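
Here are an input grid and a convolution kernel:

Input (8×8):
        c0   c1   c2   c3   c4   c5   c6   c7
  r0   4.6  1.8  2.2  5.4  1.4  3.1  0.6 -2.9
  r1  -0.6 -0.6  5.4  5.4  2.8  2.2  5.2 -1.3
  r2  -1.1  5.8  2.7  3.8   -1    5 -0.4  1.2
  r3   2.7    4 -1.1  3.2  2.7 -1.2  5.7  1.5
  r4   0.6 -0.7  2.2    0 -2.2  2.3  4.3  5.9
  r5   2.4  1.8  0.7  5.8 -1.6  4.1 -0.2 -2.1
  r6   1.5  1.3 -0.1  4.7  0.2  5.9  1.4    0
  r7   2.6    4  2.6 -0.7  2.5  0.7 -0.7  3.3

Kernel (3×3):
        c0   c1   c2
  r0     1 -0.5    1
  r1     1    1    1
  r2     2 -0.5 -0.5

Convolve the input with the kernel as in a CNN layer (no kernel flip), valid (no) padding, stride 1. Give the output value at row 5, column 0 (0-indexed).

6.8

The receptive field on the input at this output position is [2.4 1.8 0.7 / 1.5 1.3 -0.1 / 2.6 4 2.6]. Elementwise product with the kernel and sum: 2.4·1 + 1.8·-0.5 + 0.7·1 + 1.5·1 + 1.3·1 + -0.1·1 + 2.6·2 + 4·-0.5 + 2.6·-0.5.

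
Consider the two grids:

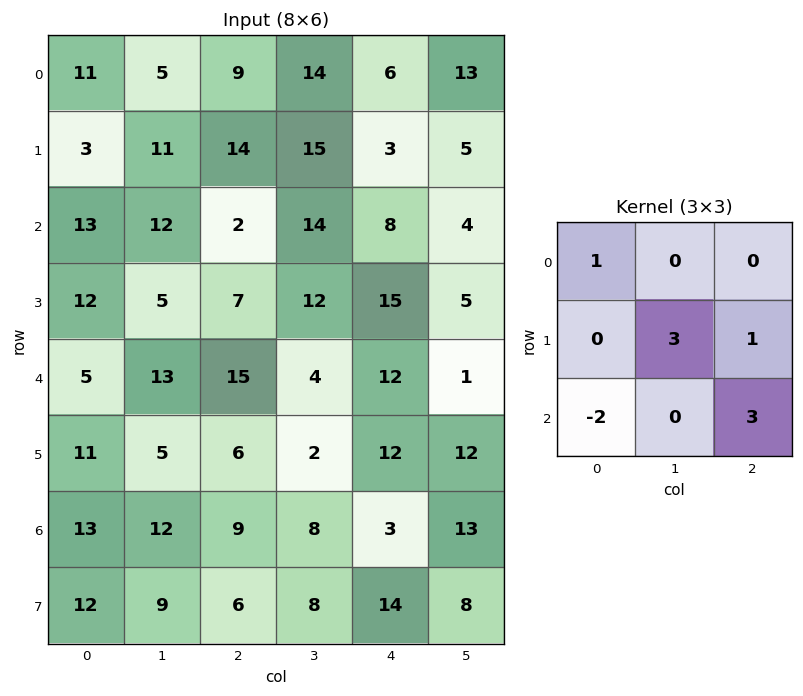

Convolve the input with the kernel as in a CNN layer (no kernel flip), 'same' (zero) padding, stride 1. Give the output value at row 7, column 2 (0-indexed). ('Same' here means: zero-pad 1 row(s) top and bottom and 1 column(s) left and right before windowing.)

38

The receptive field on the zero-padded input at this output position is [12 9 8 / 9 6 8 / 0 0 0]. Elementwise product with the kernel and sum: 12·1 + 6·3 + 8·1 + 0·-2 + 0·3.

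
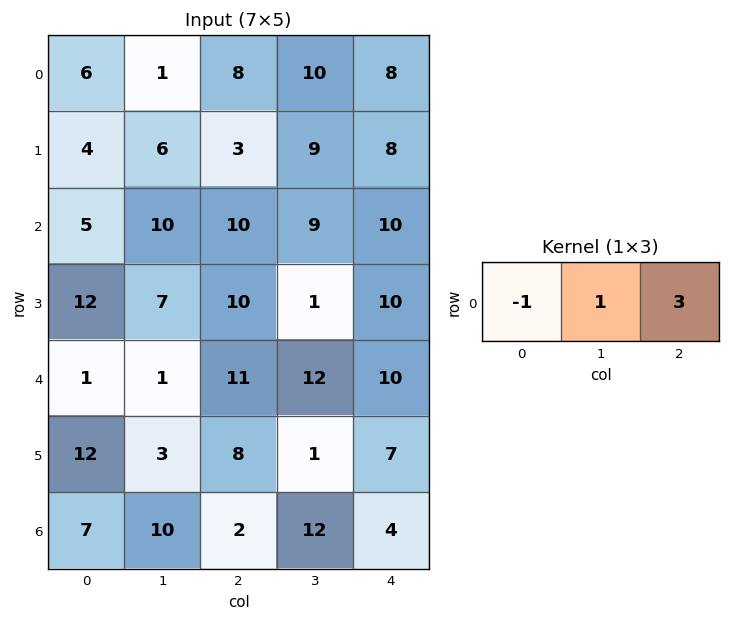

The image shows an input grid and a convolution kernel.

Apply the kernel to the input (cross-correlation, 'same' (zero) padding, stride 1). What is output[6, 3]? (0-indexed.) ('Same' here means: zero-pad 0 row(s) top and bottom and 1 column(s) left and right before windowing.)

22

The receptive field on the zero-padded input at this output position is [2 12 4]. Elementwise product with the kernel and sum: 2·-1 + 12·1 + 4·3.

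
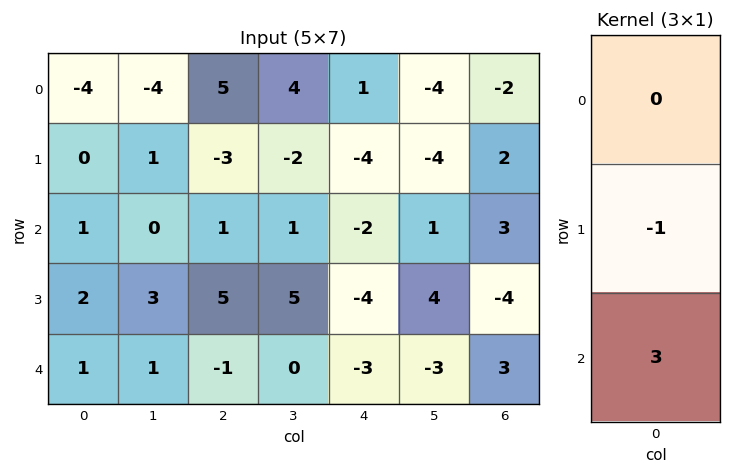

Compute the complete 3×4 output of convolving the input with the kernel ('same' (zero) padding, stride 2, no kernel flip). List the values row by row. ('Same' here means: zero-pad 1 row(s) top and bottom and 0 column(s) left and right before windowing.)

4 -14 -13 8
5 14 -10 -15
-1 1 3 -3

Output[0,0]: The receptive field on the zero-padded input at this output position is [0 / -4 / 0]. Elementwise product with the kernel and sum: -4·-1 + 0·3.
Output[0,1]: The receptive field on the zero-padded input at this output position is [0 / 5 / -3]. Elementwise product with the kernel and sum: 5·-1 + -3·3.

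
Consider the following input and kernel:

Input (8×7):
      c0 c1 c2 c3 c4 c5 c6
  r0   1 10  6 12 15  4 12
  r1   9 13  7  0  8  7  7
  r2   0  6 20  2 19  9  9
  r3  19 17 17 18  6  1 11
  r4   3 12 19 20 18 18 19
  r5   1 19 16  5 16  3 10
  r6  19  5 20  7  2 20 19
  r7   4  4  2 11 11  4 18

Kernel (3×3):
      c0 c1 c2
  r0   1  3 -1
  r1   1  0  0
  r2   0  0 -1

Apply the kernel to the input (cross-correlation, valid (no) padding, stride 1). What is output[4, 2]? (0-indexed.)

75

The receptive field on the input at this output position is [19 20 18 / 16 5 16 / 20 7 2]. Elementwise product with the kernel and sum: 19·1 + 20·3 + 18·-1 + 16·1 + 2·-1.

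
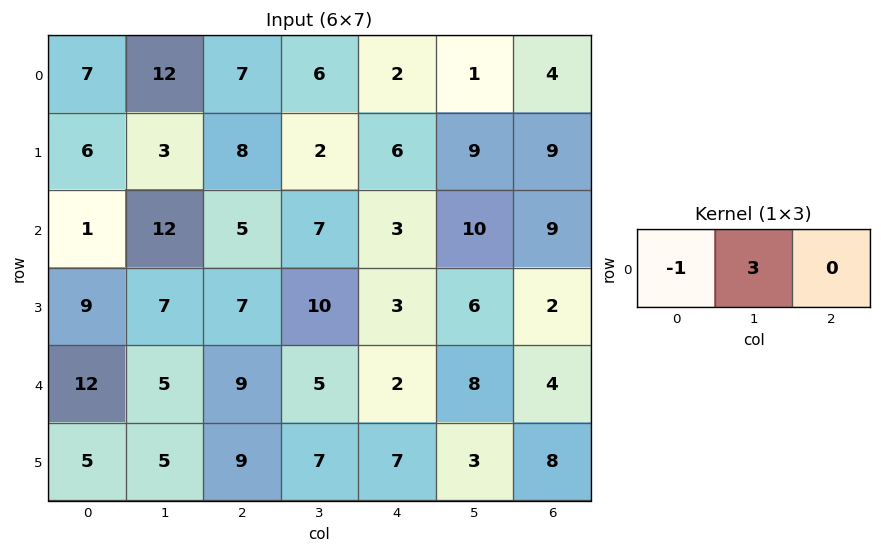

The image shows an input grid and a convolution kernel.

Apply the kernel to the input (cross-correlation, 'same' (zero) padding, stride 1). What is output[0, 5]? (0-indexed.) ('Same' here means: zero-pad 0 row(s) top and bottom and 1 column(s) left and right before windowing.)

1

The receptive field on the zero-padded input at this output position is [2 1 4]. Elementwise product with the kernel and sum: 2·-1 + 1·3.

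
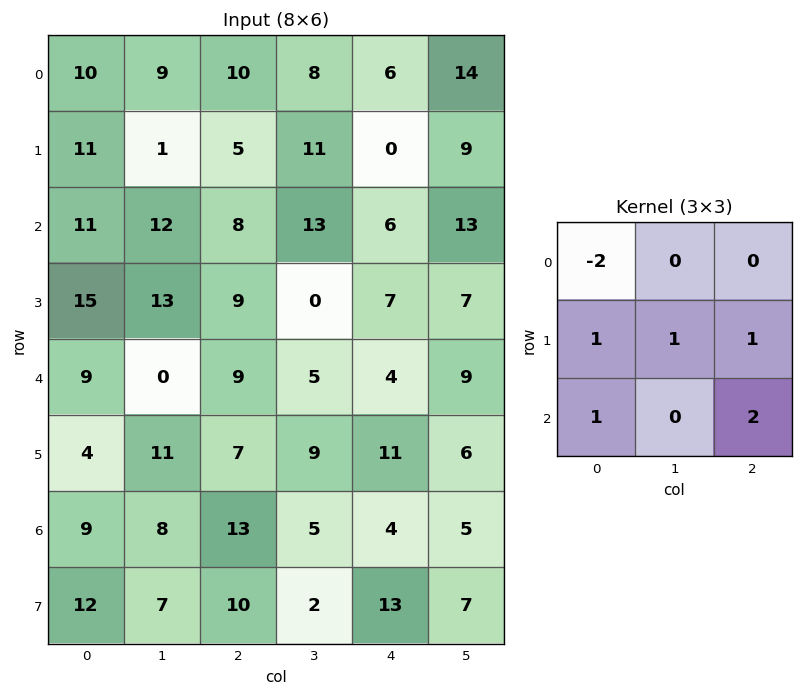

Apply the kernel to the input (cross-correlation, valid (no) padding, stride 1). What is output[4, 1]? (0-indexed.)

45

The receptive field on the input at this output position is [0 9 5 / 11 7 9 / 8 13 5]. Elementwise product with the kernel and sum: 0·-2 + 11·1 + 7·1 + 9·1 + 8·1 + 5·2.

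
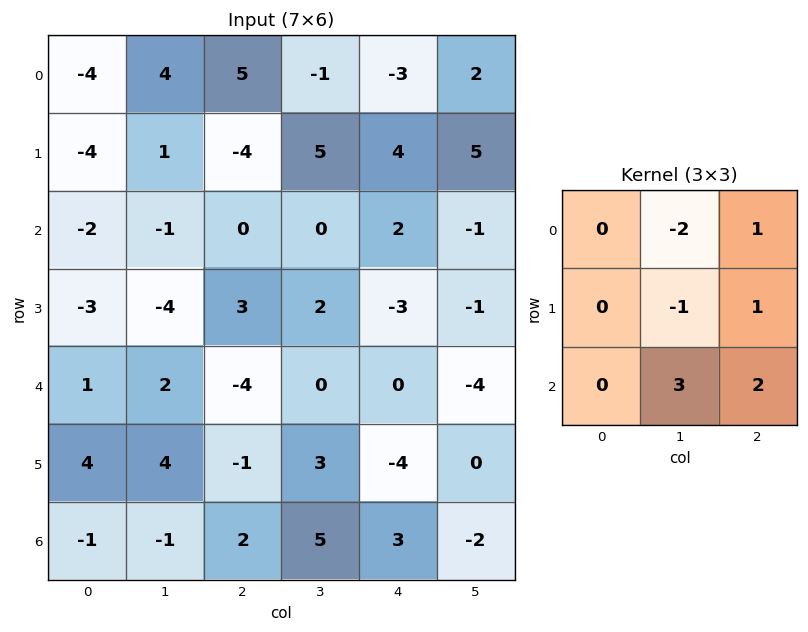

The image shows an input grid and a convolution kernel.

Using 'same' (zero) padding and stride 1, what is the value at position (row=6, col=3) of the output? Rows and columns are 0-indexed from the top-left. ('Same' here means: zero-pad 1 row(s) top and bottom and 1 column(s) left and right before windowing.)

The receptive field on the zero-padded input at this output position is [-1 3 -4 / 2 5 3 / 0 0 0]. Elementwise product with the kernel and sum: 3·-2 + -4·1 + 5·-1 + 3·1 + 0·3 + 0·2.

-12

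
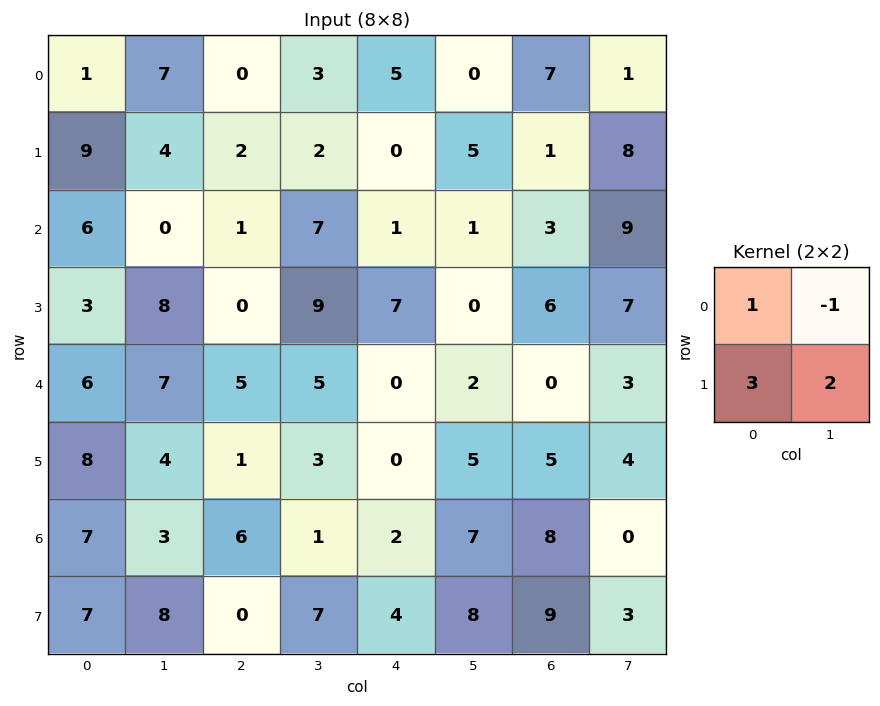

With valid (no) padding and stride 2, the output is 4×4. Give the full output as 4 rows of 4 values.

Output[0,0]: The receptive field on the input at this output position is [1 7 / 9 4]. Elementwise product with the kernel and sum: 1·1 + 7·-1 + 9·3 + 4·2.
Output[0,1]: The receptive field on the input at this output position is [0 3 / 2 2]. Elementwise product with the kernel and sum: 0·1 + 3·-1 + 2·3 + 2·2.

29 7 15 25
31 12 21 26
31 9 8 20
41 19 23 41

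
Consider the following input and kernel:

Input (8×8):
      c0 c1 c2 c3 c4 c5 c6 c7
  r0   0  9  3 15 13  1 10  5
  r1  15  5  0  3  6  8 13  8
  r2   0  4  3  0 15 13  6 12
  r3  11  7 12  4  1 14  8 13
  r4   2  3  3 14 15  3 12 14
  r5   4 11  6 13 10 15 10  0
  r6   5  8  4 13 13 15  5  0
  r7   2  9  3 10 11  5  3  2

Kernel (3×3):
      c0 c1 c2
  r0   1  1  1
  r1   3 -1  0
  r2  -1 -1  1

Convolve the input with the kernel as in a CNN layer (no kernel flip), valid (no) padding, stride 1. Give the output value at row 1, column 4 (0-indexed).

The receptive field on the input at this output position is [6 8 13 / 15 13 6 / 1 14 8]. Elementwise product with the kernel and sum: 6·1 + 8·1 + 13·1 + 15·3 + 13·-1 + 1·-1 + 14·-1 + 8·1.

52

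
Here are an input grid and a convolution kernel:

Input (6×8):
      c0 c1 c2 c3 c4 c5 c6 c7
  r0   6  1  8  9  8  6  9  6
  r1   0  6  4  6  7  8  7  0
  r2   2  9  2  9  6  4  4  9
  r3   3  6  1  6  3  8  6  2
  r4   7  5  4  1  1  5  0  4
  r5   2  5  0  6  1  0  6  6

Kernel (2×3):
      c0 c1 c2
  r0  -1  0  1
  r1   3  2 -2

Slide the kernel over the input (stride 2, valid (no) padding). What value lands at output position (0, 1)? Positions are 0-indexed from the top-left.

10

The receptive field on the input at this output position is [8 9 8 / 4 6 7]. Elementwise product with the kernel and sum: 8·-1 + 8·1 + 4·3 + 6·2 + 7·-2.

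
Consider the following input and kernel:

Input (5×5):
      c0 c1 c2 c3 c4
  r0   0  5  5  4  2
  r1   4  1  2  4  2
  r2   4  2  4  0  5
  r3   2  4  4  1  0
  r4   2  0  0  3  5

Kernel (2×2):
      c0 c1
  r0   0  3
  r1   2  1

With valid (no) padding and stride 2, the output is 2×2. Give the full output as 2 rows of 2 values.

24 20
14 9

Output[0,0]: The receptive field on the input at this output position is [0 5 / 4 1]. Elementwise product with the kernel and sum: 5·3 + 4·2 + 1·1.
Output[0,1]: The receptive field on the input at this output position is [5 4 / 2 4]. Elementwise product with the kernel and sum: 4·3 + 2·2 + 4·1.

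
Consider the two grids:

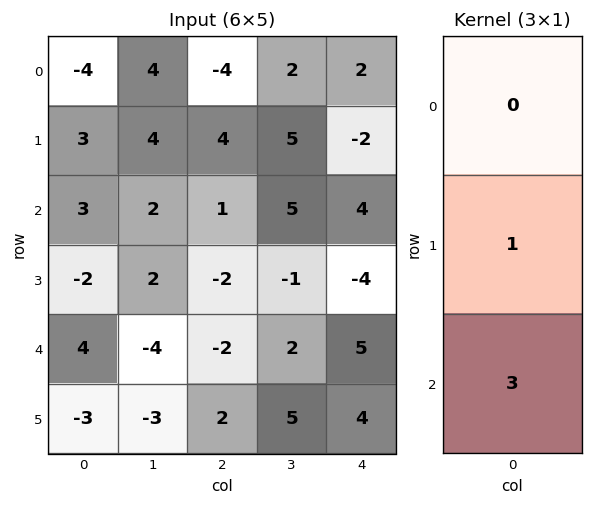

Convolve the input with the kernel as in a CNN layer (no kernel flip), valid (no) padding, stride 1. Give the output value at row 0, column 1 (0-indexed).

The receptive field on the input at this output position is [4 / 4 / 2]. Elementwise product with the kernel and sum: 4·1 + 2·3.

10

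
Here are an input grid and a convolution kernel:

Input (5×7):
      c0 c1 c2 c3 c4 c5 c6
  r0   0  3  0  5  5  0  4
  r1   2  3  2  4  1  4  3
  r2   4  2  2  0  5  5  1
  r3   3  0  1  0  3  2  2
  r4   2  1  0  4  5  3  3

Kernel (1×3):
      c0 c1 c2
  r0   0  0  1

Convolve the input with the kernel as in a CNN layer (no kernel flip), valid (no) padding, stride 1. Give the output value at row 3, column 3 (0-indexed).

2

The receptive field on the input at this output position is [0 3 2]. Elementwise product with the kernel and sum: 2·1.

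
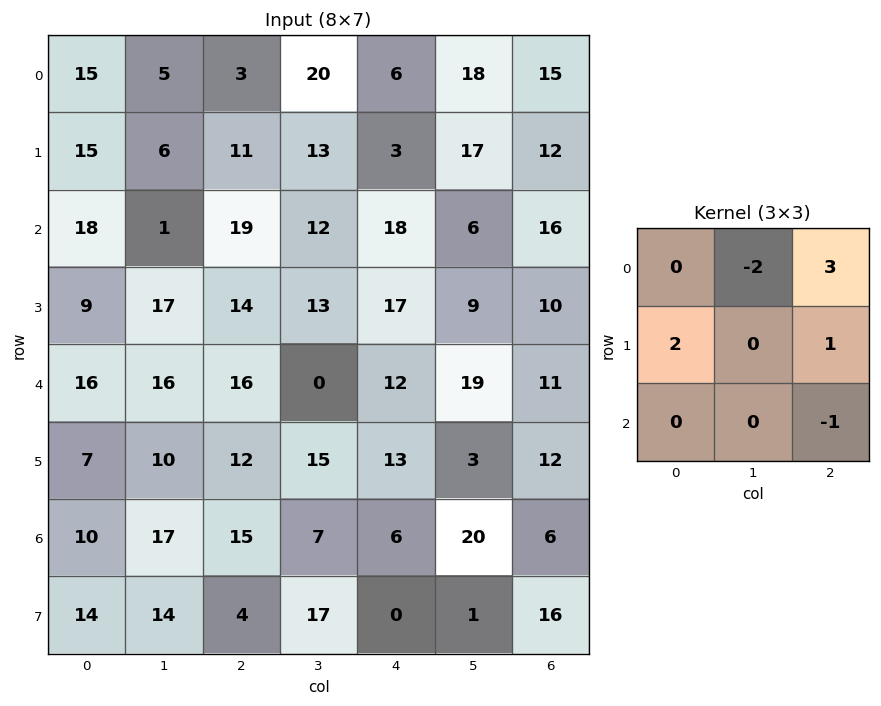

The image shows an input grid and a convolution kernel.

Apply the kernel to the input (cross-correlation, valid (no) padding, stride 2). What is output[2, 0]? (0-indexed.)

The receptive field on the input at this output position is [16 16 16 / 7 10 12 / 10 17 15]. Elementwise product with the kernel and sum: 16·-2 + 16·3 + 7·2 + 12·1 + 15·-1.

27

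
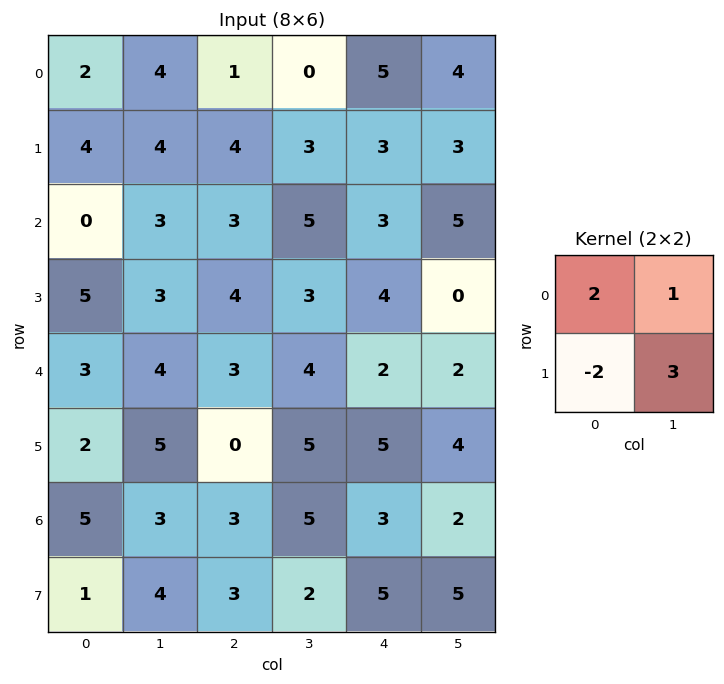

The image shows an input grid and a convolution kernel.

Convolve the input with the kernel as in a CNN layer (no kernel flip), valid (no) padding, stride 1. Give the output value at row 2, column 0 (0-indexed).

2

The receptive field on the input at this output position is [0 3 / 5 3]. Elementwise product with the kernel and sum: 0·2 + 3·1 + 5·-2 + 3·3.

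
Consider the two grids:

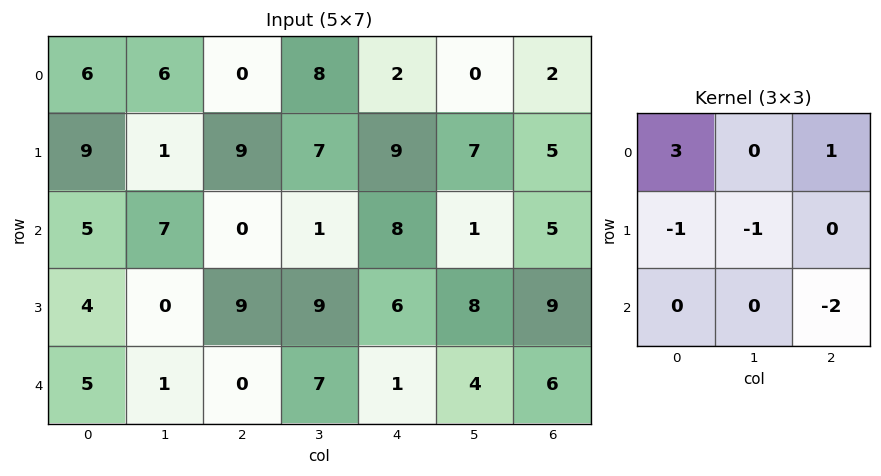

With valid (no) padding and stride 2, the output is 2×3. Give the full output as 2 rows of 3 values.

8 -30 -18
11 -12 3

Output[0,0]: The receptive field on the input at this output position is [6 6 0 / 9 1 9 / 5 7 0]. Elementwise product with the kernel and sum: 6·3 + 0·1 + 9·-1 + 1·-1 + 0·-2.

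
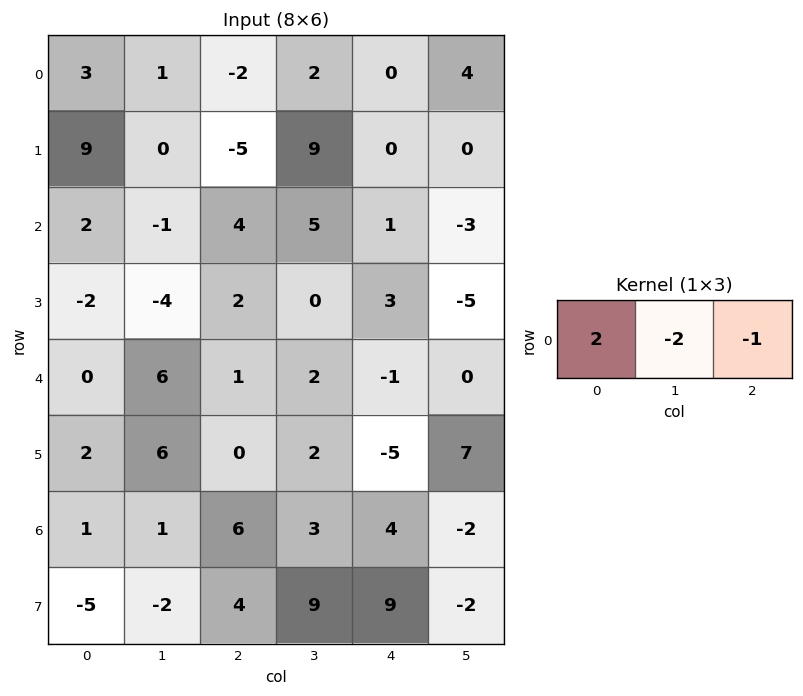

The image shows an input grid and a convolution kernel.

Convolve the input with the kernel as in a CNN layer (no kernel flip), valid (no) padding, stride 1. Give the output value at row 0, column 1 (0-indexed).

4

The receptive field on the input at this output position is [1 -2 2]. Elementwise product with the kernel and sum: 1·2 + -2·-2 + 2·-1.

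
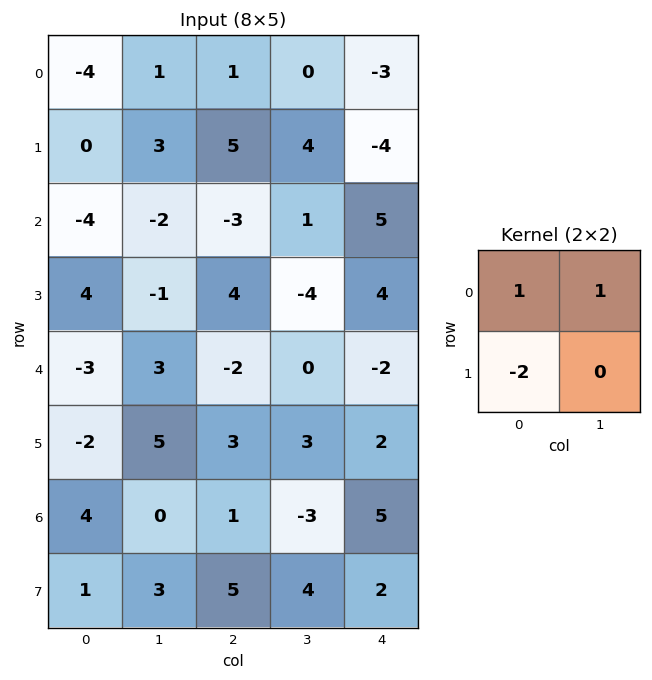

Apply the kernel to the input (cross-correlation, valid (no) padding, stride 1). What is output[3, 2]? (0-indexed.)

The receptive field on the input at this output position is [4 -4 / -2 0]. Elementwise product with the kernel and sum: 4·1 + -4·1 + -2·-2.

4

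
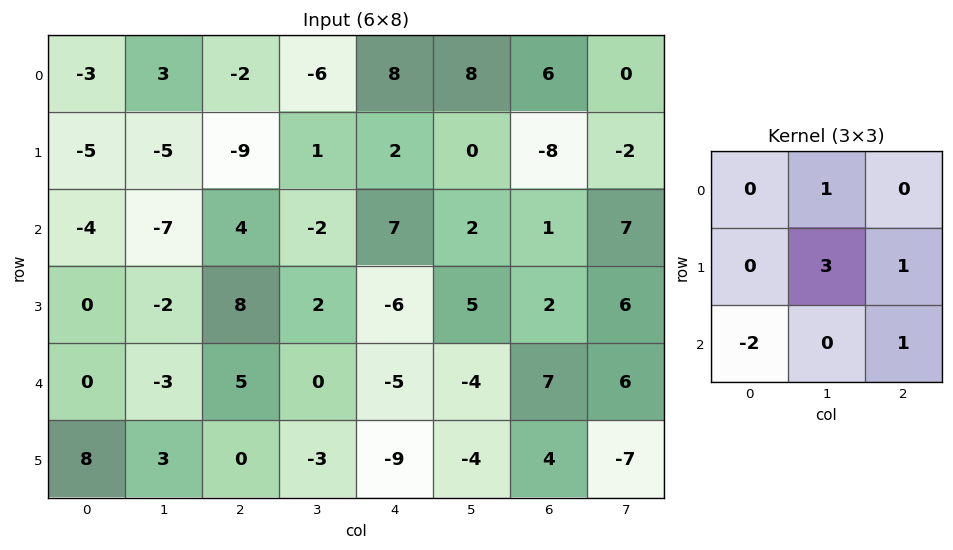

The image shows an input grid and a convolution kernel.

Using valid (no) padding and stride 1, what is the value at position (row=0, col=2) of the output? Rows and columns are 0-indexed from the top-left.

-2

The receptive field on the input at this output position is [-2 -6 8 / -9 1 2 / 4 -2 7]. Elementwise product with the kernel and sum: -6·1 + 1·3 + 2·1 + 4·-2 + 7·1.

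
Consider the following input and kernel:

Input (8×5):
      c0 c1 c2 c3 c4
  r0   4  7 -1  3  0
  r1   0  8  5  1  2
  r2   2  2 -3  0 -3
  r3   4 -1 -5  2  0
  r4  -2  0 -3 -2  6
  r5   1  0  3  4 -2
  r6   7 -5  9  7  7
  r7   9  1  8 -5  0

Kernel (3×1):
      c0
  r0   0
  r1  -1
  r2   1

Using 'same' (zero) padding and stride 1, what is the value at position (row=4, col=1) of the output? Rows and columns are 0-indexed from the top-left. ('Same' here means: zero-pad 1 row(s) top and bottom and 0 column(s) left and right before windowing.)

The receptive field on the zero-padded input at this output position is [-1 / 0 / 0]. Elementwise product with the kernel and sum: 0·-1 + 0·1.

0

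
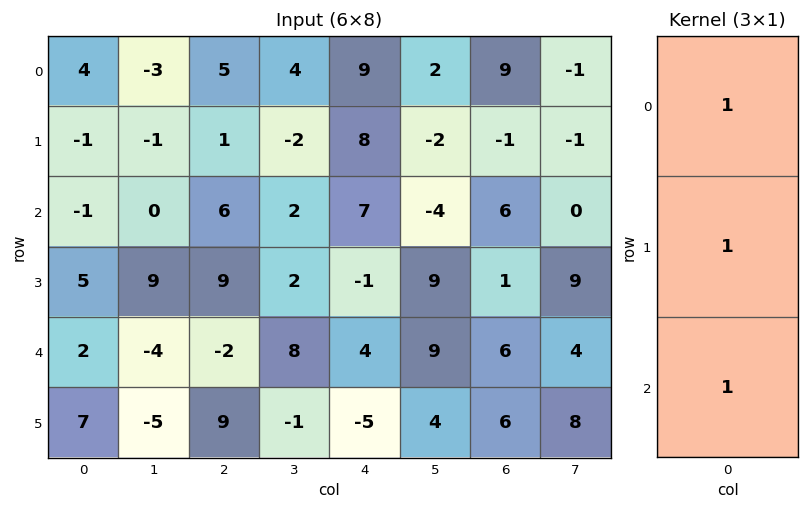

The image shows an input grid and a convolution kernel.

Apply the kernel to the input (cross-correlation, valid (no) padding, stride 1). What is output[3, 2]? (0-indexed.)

16

The receptive field on the input at this output position is [9 / -2 / 9]. Elementwise product with the kernel and sum: 9·1 + -2·1 + 9·1.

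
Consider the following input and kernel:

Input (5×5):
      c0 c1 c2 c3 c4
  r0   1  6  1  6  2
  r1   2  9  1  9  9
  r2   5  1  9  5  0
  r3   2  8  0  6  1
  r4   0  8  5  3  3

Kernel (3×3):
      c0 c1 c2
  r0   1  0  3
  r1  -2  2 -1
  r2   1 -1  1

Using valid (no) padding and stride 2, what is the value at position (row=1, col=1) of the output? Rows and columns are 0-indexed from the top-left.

25

The receptive field on the input at this output position is [9 5 0 / 0 6 1 / 5 3 3]. Elementwise product with the kernel and sum: 9·1 + 0·3 + 0·-2 + 6·2 + 1·-1 + 5·1 + 3·-1 + 3·1.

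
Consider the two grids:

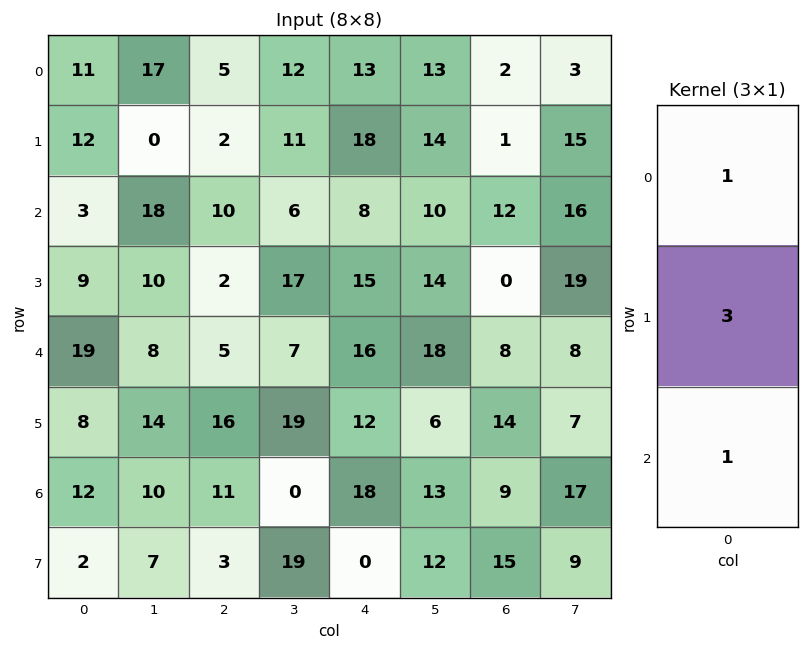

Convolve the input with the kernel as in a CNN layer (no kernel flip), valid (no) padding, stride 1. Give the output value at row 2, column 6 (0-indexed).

20

The receptive field on the input at this output position is [12 / 0 / 8]. Elementwise product with the kernel and sum: 12·1 + 0·3 + 8·1.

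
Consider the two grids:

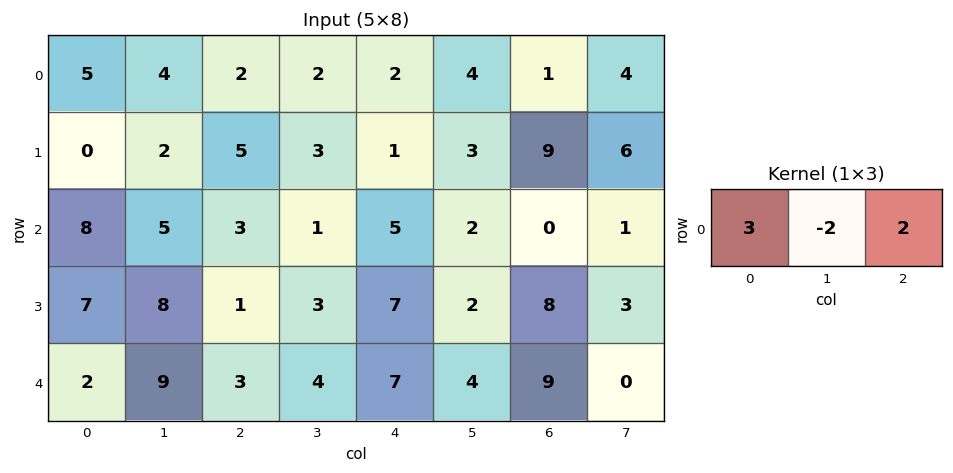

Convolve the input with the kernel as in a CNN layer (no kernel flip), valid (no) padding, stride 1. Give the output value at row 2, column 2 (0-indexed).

The receptive field on the input at this output position is [3 1 5]. Elementwise product with the kernel and sum: 3·3 + 1·-2 + 5·2.

17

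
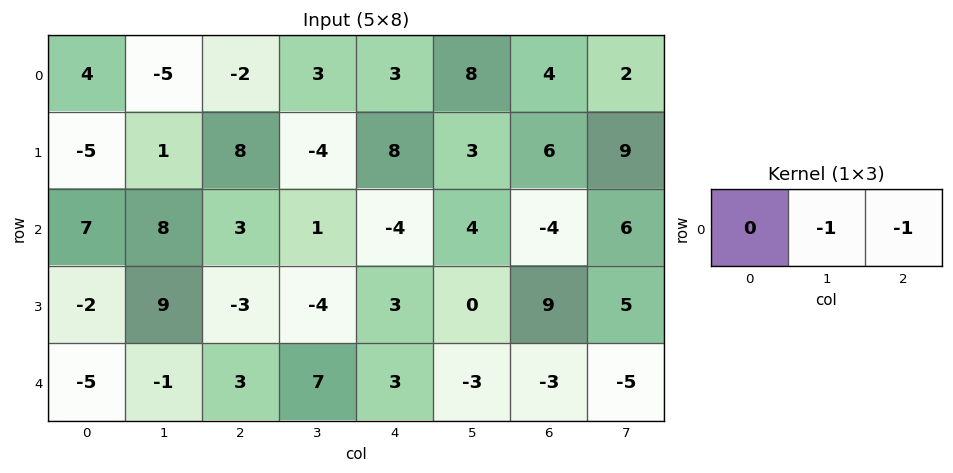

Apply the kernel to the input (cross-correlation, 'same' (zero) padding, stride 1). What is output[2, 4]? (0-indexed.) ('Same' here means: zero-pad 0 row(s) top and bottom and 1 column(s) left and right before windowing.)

0

The receptive field on the zero-padded input at this output position is [1 -4 4]. Elementwise product with the kernel and sum: -4·-1 + 4·-1.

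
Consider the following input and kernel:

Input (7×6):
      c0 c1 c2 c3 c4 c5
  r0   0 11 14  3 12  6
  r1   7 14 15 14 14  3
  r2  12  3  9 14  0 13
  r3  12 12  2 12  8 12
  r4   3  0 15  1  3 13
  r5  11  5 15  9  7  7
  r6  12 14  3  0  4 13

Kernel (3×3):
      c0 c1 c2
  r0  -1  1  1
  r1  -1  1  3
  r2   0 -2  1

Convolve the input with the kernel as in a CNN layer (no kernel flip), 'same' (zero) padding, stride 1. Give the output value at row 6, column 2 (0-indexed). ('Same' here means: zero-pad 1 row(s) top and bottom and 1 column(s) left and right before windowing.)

8

The receptive field on the zero-padded input at this output position is [5 15 9 / 14 3 0 / 0 0 0]. Elementwise product with the kernel and sum: 5·-1 + 15·1 + 9·1 + 14·-1 + 3·1 + 0·3 + 0·-2 + 0·1.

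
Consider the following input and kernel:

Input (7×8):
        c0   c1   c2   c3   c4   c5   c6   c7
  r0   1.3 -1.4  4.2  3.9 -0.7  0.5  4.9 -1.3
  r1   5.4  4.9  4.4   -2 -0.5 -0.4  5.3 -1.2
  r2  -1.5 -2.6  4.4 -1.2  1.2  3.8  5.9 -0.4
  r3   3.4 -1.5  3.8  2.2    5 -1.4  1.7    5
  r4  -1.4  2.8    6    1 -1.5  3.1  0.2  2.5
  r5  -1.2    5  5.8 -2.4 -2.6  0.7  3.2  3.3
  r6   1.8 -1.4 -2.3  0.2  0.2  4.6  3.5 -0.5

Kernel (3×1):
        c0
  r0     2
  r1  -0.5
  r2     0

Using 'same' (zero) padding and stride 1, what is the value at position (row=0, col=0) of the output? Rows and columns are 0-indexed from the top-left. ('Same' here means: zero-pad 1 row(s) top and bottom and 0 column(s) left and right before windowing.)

The receptive field on the zero-padded input at this output position is [0 / 1.3 / 5.4]. Elementwise product with the kernel and sum: 0·2 + 1.3·-0.5.

-0.65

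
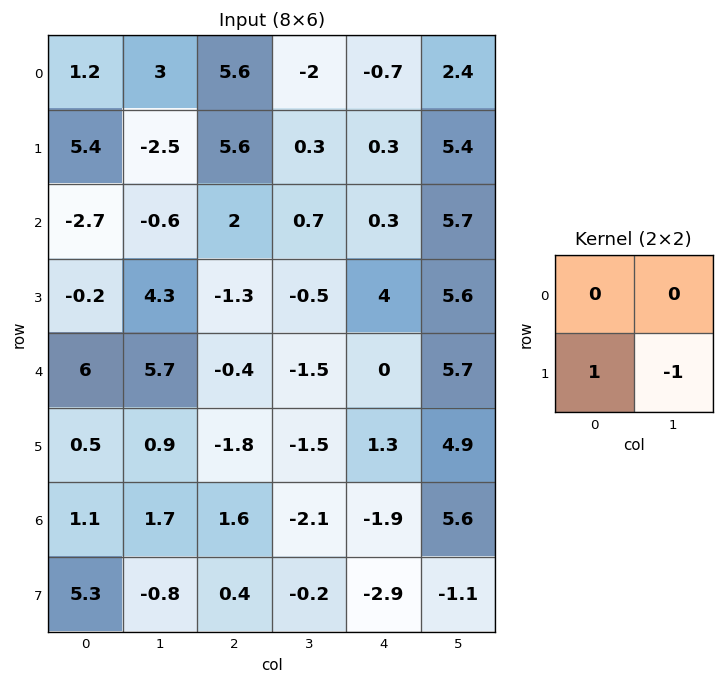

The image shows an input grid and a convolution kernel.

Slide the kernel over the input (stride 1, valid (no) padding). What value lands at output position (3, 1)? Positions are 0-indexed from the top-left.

6.1

The receptive field on the input at this output position is [4.3 -1.3 / 5.7 -0.4]. Elementwise product with the kernel and sum: 5.7·1 + -0.4·-1.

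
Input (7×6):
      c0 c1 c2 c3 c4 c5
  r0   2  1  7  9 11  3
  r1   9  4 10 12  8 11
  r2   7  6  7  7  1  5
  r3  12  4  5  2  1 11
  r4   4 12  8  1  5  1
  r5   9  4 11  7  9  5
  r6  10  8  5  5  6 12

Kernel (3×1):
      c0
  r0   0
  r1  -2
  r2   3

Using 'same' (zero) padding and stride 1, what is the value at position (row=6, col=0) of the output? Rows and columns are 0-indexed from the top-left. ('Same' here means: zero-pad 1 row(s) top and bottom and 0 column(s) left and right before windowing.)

-20

The receptive field on the zero-padded input at this output position is [9 / 10 / 0]. Elementwise product with the kernel and sum: 10·-2 + 0·3.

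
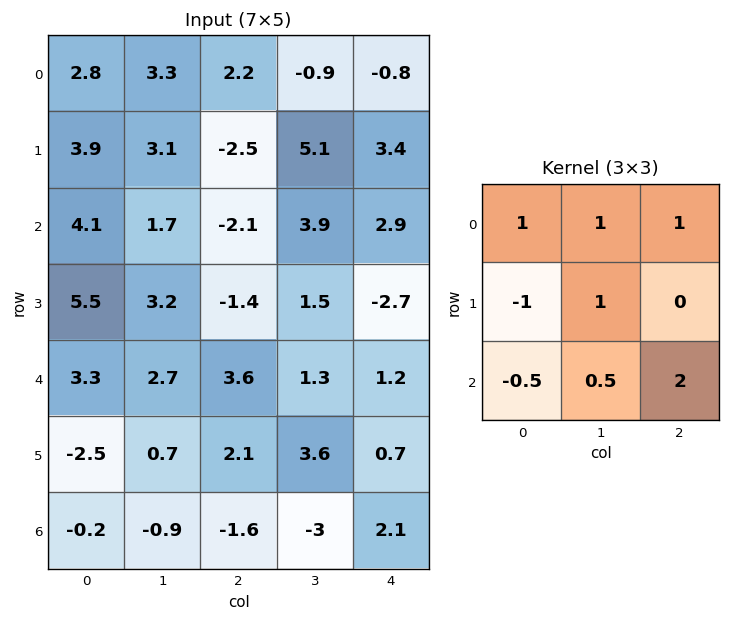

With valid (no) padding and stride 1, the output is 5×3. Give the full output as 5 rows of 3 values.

Output[0,0]: The receptive field on the input at this output position is [2.8 3.3 2.2 / 3.9 3.1 -2.5 / 4.1 1.7 -2.1]. Elementwise product with the kernel and sum: 2.8·1 + 3.3·1 + 2.2·1 + 3.9·-1 + 3.1·1 + 4.1·-0.5 + 1.7·0.5 + -2.1·2.
Output[0,1]: The receptive field on the input at this output position is [3.3 2.2 -0.9 / 3.1 -2.5 5.1 / 1.7 -2.1 3.9]. Elementwise product with the kernel and sum: 3.3·1 + 2.2·1 + -0.9·1 + 3.1·-1 + -2.5·1 + 1.7·-0.5 + -2.1·0.5 + 3.9·2.

2.1 4.9 16.9
-1.85 2.6 8.05
8.3 1.95 8.85
12.5 12.1 -2.75
9.25 2.65 11.1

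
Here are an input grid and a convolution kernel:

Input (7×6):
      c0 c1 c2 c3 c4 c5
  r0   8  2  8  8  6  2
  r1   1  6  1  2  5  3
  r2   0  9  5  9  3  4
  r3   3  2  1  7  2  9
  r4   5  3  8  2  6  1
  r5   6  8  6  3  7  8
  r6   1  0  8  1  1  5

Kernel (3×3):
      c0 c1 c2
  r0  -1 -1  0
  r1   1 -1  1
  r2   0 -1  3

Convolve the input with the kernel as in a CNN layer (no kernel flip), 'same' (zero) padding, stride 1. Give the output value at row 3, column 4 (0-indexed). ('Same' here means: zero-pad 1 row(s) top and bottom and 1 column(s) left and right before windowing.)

-1

The receptive field on the zero-padded input at this output position is [9 3 4 / 7 2 9 / 2 6 1]. Elementwise product with the kernel and sum: 9·-1 + 3·-1 + 7·1 + 2·-1 + 9·1 + 6·-1 + 1·3.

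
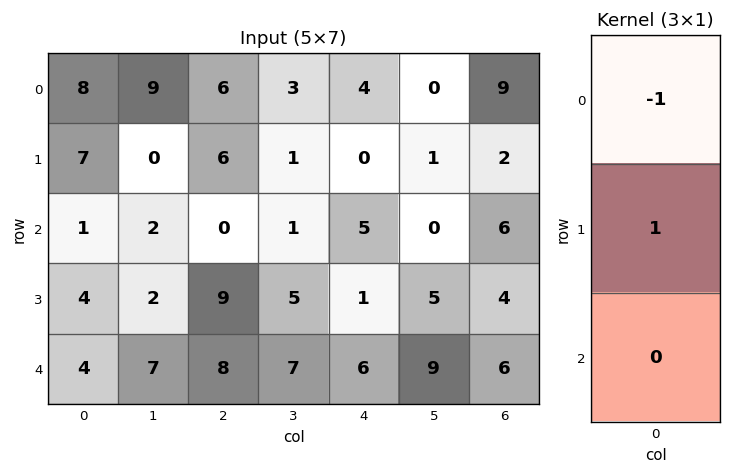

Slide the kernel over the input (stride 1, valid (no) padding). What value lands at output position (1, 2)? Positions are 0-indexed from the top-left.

-6

The receptive field on the input at this output position is [6 / 0 / 9]. Elementwise product with the kernel and sum: 6·-1 + 0·1.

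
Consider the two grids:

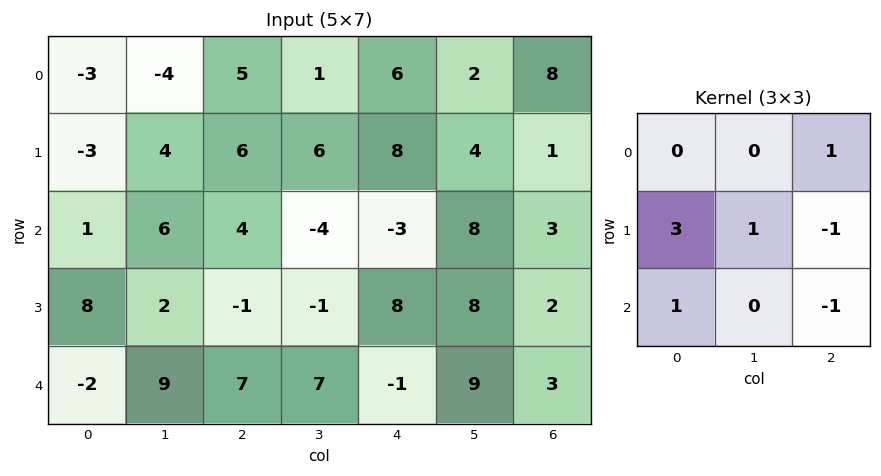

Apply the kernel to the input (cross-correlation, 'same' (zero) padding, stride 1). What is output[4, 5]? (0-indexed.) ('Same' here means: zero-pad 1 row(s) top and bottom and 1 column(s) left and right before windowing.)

5

The receptive field on the zero-padded input at this output position is [8 8 2 / -1 9 3 / 0 0 0]. Elementwise product with the kernel and sum: 2·1 + -1·3 + 9·1 + 3·-1 + 0·1 + 0·-1.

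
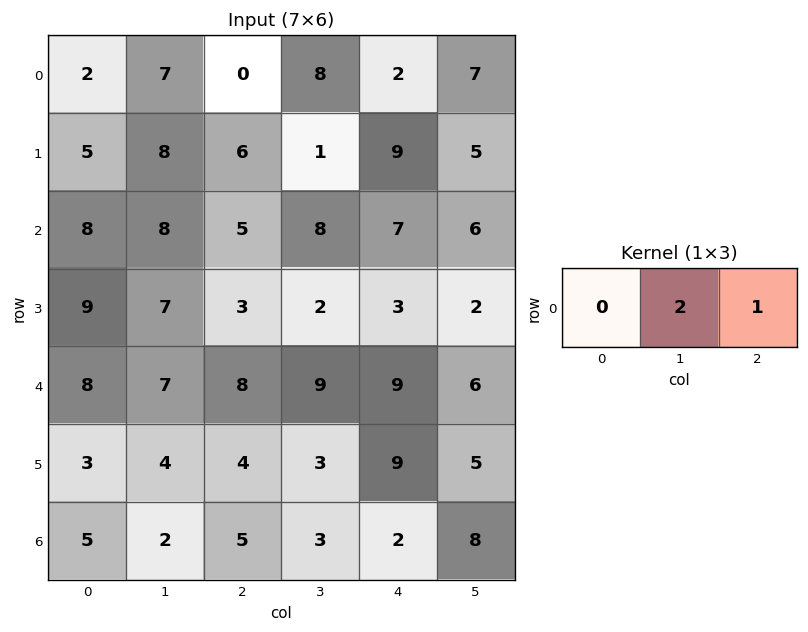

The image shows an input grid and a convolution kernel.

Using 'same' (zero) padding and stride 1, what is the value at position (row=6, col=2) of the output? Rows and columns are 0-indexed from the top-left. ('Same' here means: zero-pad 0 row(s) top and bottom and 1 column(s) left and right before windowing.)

The receptive field on the zero-padded input at this output position is [2 5 3]. Elementwise product with the kernel and sum: 5·2 + 3·1.

13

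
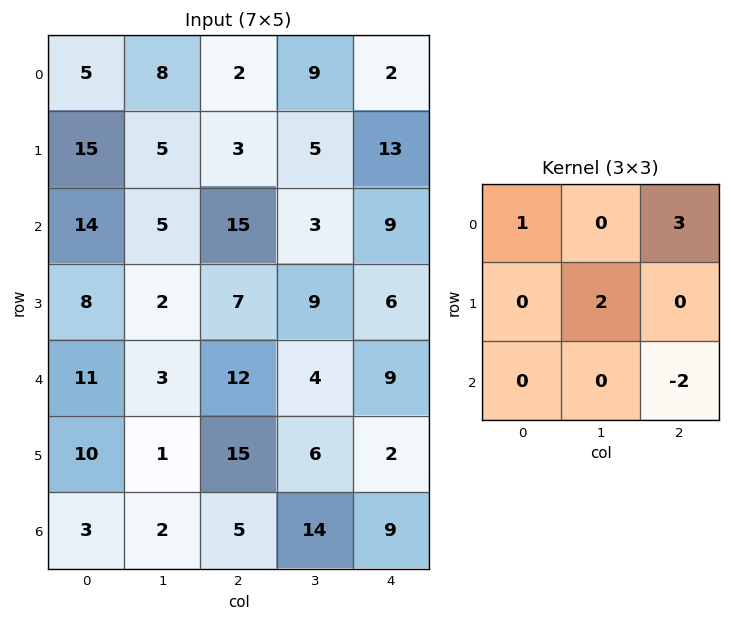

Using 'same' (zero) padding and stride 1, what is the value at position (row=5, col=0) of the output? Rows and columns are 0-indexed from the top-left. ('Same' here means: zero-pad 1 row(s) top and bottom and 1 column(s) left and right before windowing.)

25

The receptive field on the zero-padded input at this output position is [0 11 3 / 0 10 1 / 0 3 2]. Elementwise product with the kernel and sum: 0·1 + 3·3 + 10·2 + 2·-2.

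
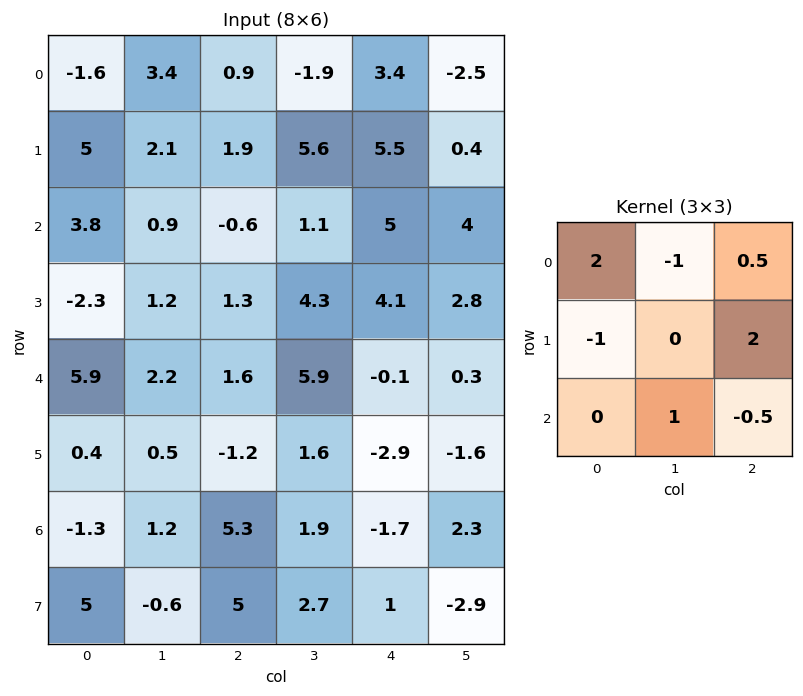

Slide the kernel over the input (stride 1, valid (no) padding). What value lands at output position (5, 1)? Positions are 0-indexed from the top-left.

The receptive field on the input at this output position is [0.5 -1.2 1.6 / 1.2 5.3 1.9 / -0.6 5 2.7]. Elementwise product with the kernel and sum: 0.5·2 + -1.2·-1 + 1.6·0.5 + 1.2·-1 + 1.9·2 + 5·1 + 2.7·-0.5.

9.25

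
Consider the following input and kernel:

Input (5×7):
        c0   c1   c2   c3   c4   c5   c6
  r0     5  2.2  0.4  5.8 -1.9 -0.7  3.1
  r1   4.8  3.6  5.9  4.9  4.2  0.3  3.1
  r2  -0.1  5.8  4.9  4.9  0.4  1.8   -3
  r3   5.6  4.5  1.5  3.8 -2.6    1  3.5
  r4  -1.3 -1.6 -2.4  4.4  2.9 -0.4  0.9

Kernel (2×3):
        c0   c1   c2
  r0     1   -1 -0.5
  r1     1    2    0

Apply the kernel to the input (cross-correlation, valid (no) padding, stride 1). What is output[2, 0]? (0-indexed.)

The receptive field on the input at this output position is [-0.1 5.8 4.9 / 5.6 4.5 1.5]. Elementwise product with the kernel and sum: -0.1·1 + 5.8·-1 + 4.9·-0.5 + 5.6·1 + 4.5·2.

6.25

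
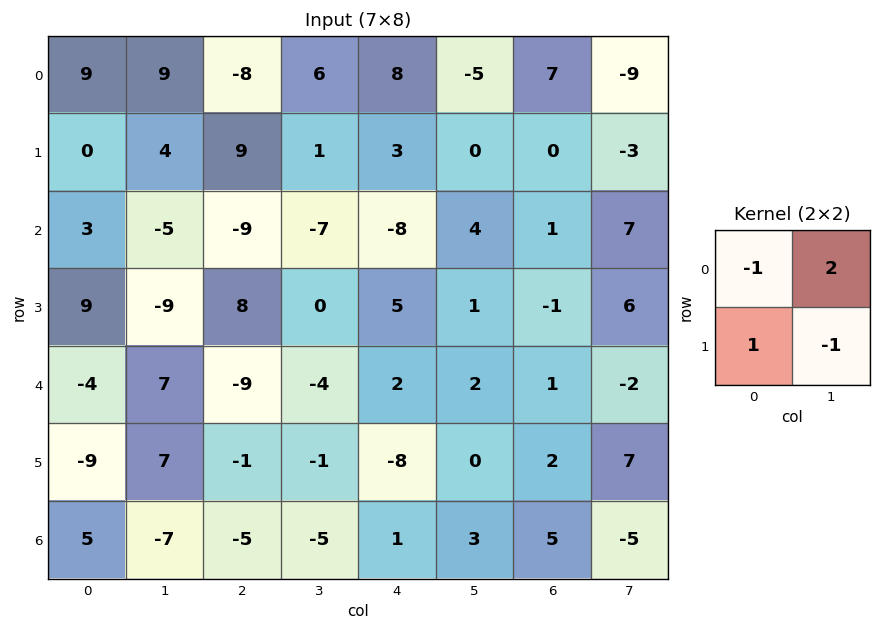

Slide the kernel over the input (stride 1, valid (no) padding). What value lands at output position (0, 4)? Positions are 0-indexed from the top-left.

The receptive field on the input at this output position is [8 -5 / 3 0]. Elementwise product with the kernel and sum: 8·-1 + -5·2 + 3·1 + 0·-1.

-15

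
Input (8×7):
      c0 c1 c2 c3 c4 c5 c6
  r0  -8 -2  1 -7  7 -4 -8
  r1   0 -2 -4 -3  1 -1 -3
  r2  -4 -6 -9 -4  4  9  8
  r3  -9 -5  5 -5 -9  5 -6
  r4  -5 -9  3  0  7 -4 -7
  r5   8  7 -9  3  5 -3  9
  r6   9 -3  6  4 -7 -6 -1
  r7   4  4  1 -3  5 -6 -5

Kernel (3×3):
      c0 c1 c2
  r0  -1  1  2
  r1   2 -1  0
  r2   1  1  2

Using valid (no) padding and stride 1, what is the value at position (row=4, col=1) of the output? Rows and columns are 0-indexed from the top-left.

The receptive field on the input at this output position is [-9 3 0 / 7 -9 3 / -3 6 4]. Elementwise product with the kernel and sum: -9·-1 + 3·1 + 0·2 + 7·2 + -9·-1 + -3·1 + 6·1 + 4·2.

46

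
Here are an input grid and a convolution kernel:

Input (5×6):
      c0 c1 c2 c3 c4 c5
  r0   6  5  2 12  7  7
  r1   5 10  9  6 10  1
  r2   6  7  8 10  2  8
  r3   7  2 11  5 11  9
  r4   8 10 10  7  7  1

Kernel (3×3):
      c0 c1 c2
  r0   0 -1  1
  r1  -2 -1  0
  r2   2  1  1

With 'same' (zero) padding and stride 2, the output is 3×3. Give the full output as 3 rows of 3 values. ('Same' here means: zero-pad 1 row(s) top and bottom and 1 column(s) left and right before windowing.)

9 23 -8
8 -5 -1
-13 -36 -23

Output[0,0]: The receptive field on the zero-padded input at this output position is [0 0 0 / 0 6 5 / 0 5 10]. Elementwise product with the kernel and sum: 0·-1 + 0·1 + 0·-2 + 6·-1 + 0·2 + 5·1 + 10·1.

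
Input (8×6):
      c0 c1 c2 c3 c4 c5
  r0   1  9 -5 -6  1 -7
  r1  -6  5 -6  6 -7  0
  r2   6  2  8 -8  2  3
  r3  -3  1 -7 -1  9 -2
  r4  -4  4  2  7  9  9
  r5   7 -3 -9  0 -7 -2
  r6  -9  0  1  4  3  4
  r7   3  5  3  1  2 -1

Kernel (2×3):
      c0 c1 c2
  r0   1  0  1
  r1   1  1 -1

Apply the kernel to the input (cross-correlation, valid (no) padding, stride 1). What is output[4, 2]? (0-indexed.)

The receptive field on the input at this output position is [2 7 9 / -9 0 -7]. Elementwise product with the kernel and sum: 2·1 + 9·1 + -9·1 + 0·1 + -7·-1.

9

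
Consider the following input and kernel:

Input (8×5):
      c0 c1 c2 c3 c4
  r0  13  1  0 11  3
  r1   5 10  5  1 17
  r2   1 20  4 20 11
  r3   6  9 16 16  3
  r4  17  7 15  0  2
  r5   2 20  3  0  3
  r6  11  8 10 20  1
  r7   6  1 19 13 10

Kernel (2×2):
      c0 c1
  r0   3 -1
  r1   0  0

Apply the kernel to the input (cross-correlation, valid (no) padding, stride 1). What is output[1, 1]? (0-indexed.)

The receptive field on the input at this output position is [10 5 / 20 4]. Elementwise product with the kernel and sum: 10·3 + 5·-1.

25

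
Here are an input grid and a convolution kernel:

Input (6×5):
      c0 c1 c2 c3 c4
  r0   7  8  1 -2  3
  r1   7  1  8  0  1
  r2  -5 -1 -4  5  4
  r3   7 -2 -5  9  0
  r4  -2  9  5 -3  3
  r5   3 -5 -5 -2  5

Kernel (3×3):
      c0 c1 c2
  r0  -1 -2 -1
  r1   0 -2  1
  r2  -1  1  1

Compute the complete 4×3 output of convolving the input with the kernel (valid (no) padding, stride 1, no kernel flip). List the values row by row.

Output[0,0]: The receptive field on the input at this output position is [7 8 1 / 7 1 8 / -5 -1 -4]. Elementwise product with the kernel and sum: 7·-1 + 8·-2 + 1·-1 + 1·-2 + 8·1 + -5·-1 + -1·1 + -4·1.
Output[0,1]: The receptive field on the input at this output position is [8 1 -2 / 1 8 0 / -1 -4 5]. Elementwise product with the kernel and sum: 8·-1 + 1·-2 + -2·-1 + 8·-2 + 0·1 + -1·-1 + -4·1 + 5·1.

-18 -22 14
-33 2 -1
26 16 -33
-24 -12 4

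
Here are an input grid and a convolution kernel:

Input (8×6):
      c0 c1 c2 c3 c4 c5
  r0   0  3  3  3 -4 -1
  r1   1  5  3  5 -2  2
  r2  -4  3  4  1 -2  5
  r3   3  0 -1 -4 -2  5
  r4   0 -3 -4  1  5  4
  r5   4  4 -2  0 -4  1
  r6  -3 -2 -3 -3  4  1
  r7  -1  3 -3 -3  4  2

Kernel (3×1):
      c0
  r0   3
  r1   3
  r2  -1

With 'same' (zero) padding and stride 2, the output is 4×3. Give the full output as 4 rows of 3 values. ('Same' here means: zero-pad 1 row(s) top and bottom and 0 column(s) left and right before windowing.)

Output[0,0]: The receptive field on the zero-padded input at this output position is [0 / 0 / 1]. Elementwise product with the kernel and sum: 0·3 + 0·3 + 1·-1.

-1 6 -10
-12 22 -10
5 -13 13
4 -12 -4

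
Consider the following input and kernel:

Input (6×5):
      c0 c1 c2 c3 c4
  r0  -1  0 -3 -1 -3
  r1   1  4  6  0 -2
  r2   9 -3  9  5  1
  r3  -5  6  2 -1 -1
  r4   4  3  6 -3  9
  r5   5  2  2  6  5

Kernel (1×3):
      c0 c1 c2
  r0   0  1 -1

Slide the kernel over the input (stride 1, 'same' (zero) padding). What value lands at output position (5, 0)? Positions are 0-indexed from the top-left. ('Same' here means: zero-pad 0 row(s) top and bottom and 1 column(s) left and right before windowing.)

3

The receptive field on the zero-padded input at this output position is [0 5 2]. Elementwise product with the kernel and sum: 5·1 + 2·-1.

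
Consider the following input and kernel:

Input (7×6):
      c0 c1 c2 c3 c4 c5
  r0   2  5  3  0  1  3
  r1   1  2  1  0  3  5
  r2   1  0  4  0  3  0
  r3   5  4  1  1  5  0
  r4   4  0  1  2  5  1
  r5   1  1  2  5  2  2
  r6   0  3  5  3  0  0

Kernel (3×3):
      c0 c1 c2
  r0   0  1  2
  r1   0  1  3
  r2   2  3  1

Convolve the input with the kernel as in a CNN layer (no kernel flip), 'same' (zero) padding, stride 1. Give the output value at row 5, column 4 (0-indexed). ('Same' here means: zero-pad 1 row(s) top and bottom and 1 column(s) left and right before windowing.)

The receptive field on the zero-padded input at this output position is [2 5 1 / 5 2 2 / 3 0 0]. Elementwise product with the kernel and sum: 5·1 + 1·2 + 2·1 + 2·3 + 3·2 + 0·3 + 0·1.

21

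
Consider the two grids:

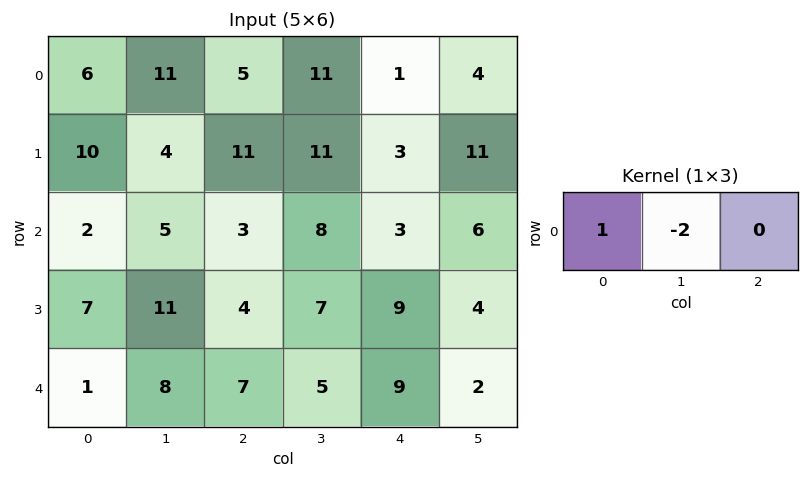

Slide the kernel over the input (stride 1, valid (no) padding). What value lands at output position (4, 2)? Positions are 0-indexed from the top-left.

The receptive field on the input at this output position is [7 5 9]. Elementwise product with the kernel and sum: 7·1 + 5·-2.

-3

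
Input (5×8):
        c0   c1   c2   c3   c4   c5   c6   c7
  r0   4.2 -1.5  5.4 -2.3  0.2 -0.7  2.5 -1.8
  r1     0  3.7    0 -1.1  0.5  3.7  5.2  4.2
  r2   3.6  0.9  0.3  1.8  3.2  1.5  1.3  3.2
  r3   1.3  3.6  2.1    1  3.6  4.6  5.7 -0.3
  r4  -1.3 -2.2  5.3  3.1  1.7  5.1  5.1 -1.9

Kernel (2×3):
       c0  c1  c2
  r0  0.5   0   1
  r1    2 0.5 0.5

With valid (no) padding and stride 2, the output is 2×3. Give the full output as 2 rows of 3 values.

Output[0,0]: The receptive field on the input at this output position is [4.2 -1.5 5.4 / 0 3.7 0]. Elementwise product with the kernel and sum: 4.2·0.5 + 5.4·1 + 0·2 + 3.7·0.5 + 0·0.5.
Output[0,1]: The receptive field on the input at this output position is [5.4 -2.3 0.2 / 0 -1.1 0.5]. Elementwise product with the kernel and sum: 5.4·0.5 + 0.2·1 + 0·2 + -1.1·0.5 + 0.5·0.5.

9.35 2.6 8.05
7.55 9.85 15.25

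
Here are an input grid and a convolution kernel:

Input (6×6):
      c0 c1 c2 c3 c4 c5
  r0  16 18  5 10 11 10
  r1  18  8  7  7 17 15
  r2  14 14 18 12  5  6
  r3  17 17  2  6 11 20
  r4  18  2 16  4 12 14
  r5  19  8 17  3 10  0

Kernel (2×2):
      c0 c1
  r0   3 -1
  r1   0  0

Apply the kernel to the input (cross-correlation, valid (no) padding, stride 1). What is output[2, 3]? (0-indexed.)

31

The receptive field on the input at this output position is [12 5 / 6 11]. Elementwise product with the kernel and sum: 12·3 + 5·-1.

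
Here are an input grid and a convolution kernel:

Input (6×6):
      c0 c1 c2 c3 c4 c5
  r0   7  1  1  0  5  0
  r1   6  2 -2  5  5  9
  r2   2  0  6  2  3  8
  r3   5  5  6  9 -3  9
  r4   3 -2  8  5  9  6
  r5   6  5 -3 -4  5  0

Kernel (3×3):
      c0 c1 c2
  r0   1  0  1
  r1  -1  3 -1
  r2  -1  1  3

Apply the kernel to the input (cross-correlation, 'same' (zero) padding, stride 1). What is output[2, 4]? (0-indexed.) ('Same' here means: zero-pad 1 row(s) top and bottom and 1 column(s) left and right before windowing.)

28

The receptive field on the zero-padded input at this output position is [5 5 9 / 2 3 8 / 9 -3 9]. Elementwise product with the kernel and sum: 5·1 + 9·1 + 2·-1 + 3·3 + 8·-1 + 9·-1 + -3·1 + 9·3.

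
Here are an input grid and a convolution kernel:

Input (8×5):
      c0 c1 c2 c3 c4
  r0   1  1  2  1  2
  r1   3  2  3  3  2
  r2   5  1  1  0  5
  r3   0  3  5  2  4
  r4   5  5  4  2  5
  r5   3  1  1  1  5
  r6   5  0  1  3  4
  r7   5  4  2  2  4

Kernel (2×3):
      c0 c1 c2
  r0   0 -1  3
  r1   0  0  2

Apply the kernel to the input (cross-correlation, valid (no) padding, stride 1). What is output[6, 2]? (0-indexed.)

The receptive field on the input at this output position is [1 3 4 / 2 2 4]. Elementwise product with the kernel and sum: 3·-1 + 4·3 + 4·2.

17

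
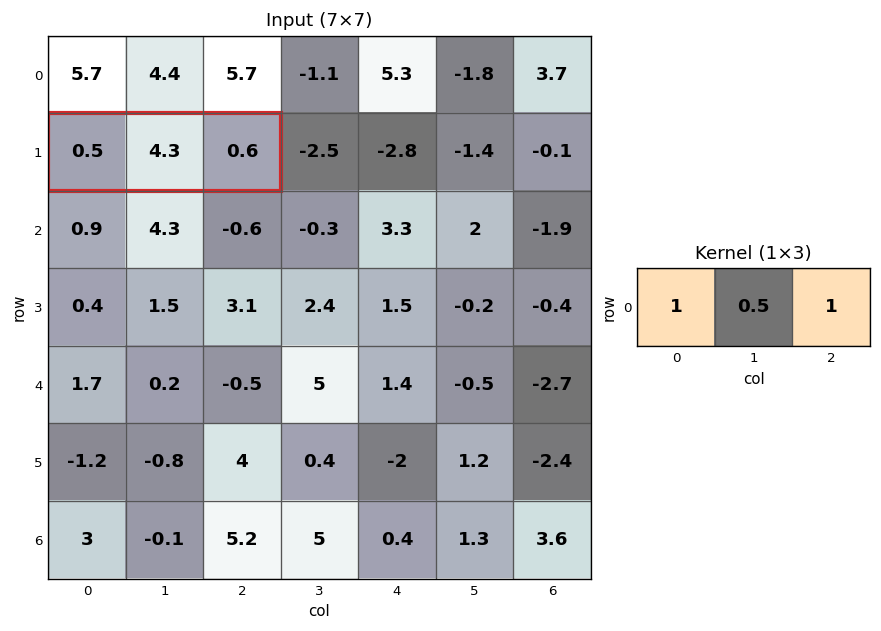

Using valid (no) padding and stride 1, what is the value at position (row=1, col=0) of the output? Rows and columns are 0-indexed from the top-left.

3.25

The receptive field on the input at this output position is [0.5 4.3 0.6]. Elementwise product with the kernel and sum: 0.5·1 + 4.3·0.5 + 0.6·1.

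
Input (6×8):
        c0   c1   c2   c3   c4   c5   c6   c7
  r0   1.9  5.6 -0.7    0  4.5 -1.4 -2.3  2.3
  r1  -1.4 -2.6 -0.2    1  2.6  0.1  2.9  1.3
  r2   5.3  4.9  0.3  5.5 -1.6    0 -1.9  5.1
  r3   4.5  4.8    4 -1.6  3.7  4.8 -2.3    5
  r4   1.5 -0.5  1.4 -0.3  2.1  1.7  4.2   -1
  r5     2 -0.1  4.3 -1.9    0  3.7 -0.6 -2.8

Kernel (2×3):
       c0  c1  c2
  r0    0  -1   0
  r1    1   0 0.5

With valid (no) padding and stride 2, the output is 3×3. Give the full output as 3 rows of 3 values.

-7.1 1.1 5.45
1.6 0.35 2.55
4.65 4.6 -2

Output[0,0]: The receptive field on the input at this output position is [1.9 5.6 -0.7 / -1.4 -2.6 -0.2]. Elementwise product with the kernel and sum: 5.6·-1 + -1.4·1 + -0.2·0.5.
Output[0,1]: The receptive field on the input at this output position is [-0.7 0 4.5 / -0.2 1 2.6]. Elementwise product with the kernel and sum: 0·-1 + -0.2·1 + 2.6·0.5.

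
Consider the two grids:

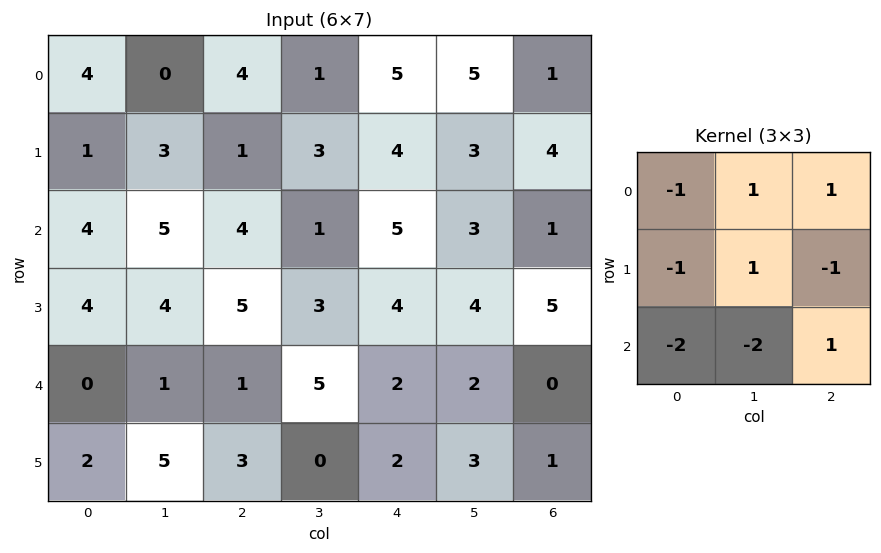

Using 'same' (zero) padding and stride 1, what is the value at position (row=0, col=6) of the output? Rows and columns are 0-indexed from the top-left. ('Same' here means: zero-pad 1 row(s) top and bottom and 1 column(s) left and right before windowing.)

The receptive field on the zero-padded input at this output position is [0 0 0 / 5 1 0 / 3 4 0]. Elementwise product with the kernel and sum: 0·-1 + 0·1 + 0·1 + 5·-1 + 1·1 + 0·-1 + 3·-2 + 4·-2 + 0·1.

-18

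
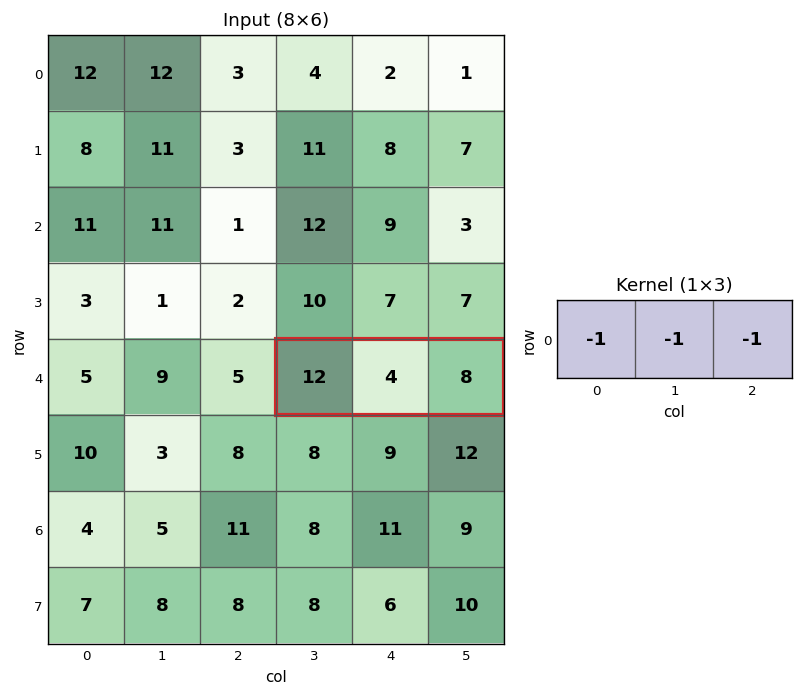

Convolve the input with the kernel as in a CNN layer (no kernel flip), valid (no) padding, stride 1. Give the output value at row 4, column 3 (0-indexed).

The receptive field on the input at this output position is [12 4 8]. Elementwise product with the kernel and sum: 12·-1 + 4·-1 + 8·-1.

-24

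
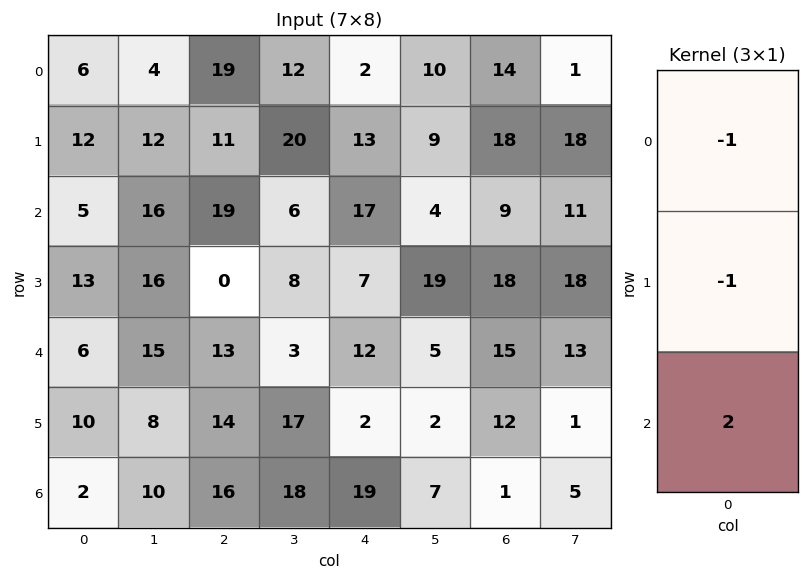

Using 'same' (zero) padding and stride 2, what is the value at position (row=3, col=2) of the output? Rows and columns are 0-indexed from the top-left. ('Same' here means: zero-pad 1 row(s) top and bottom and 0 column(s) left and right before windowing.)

The receptive field on the zero-padded input at this output position is [2 / 19 / 0]. Elementwise product with the kernel and sum: 2·-1 + 19·-1 + 0·2.

-21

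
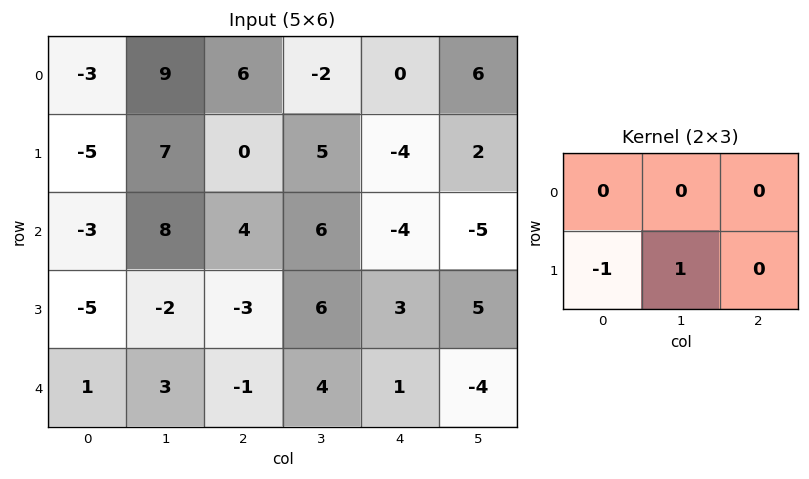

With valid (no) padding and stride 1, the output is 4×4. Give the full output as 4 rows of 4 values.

12 -7 5 -9
11 -4 2 -10
3 -1 9 -3
2 -4 5 -3

Output[0,0]: The receptive field on the input at this output position is [-3 9 6 / -5 7 0]. Elementwise product with the kernel and sum: -5·-1 + 7·1.
Output[0,1]: The receptive field on the input at this output position is [9 6 -2 / 7 0 5]. Elementwise product with the kernel and sum: 7·-1 + 0·1.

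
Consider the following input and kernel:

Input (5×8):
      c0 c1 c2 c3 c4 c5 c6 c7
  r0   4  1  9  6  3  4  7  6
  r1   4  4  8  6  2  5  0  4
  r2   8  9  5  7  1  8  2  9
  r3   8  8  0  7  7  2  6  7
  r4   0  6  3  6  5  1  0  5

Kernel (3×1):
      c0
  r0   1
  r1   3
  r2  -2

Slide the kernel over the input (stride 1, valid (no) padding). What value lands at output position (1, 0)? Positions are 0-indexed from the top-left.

12

The receptive field on the input at this output position is [4 / 8 / 8]. Elementwise product with the kernel and sum: 4·1 + 8·3 + 8·-2.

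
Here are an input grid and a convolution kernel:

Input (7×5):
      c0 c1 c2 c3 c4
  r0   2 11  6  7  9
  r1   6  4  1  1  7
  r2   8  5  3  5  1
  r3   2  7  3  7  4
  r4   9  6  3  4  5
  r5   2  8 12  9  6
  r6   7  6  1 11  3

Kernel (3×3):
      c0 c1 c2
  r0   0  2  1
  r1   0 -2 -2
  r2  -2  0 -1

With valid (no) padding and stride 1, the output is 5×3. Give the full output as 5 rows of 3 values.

Output[0,0]: The receptive field on the input at this output position is [2 11 6 / 6 4 1 / 8 5 3]. Elementwise product with the kernel and sum: 11·2 + 6·1 + 4·-2 + 1·-2 + 8·-2 + 3·-1.
Output[0,1]: The receptive field on the input at this output position is [11 6 7 / 4 1 1 / 5 3 5]. Elementwise product with the kernel and sum: 6·2 + 7·1 + 1·-2 + 1·-2 + 5·-2 + 5·-1.

-1 0 0
-14 -34 -13
-28 -25 -22
-17 -26 -30
-40 -55 -22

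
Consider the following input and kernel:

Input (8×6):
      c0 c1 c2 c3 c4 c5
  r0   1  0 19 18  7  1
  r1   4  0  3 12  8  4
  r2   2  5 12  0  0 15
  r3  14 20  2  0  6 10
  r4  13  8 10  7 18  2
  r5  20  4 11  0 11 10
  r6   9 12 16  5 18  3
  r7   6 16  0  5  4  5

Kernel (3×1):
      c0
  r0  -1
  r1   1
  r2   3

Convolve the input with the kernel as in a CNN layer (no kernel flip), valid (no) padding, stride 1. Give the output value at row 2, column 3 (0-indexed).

The receptive field on the input at this output position is [0 / 0 / 7]. Elementwise product with the kernel and sum: 0·-1 + 0·1 + 7·3.

21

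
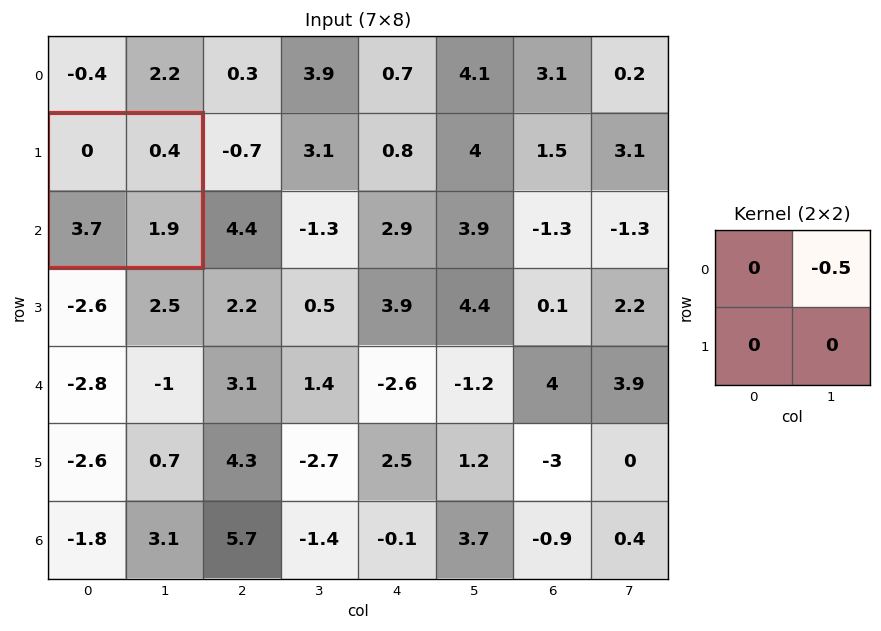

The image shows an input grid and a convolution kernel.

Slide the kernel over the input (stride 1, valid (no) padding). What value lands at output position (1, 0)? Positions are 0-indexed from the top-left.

-0.2

The receptive field on the input at this output position is [0 0.4 / 3.7 1.9]. Elementwise product with the kernel and sum: 0.4·-0.5.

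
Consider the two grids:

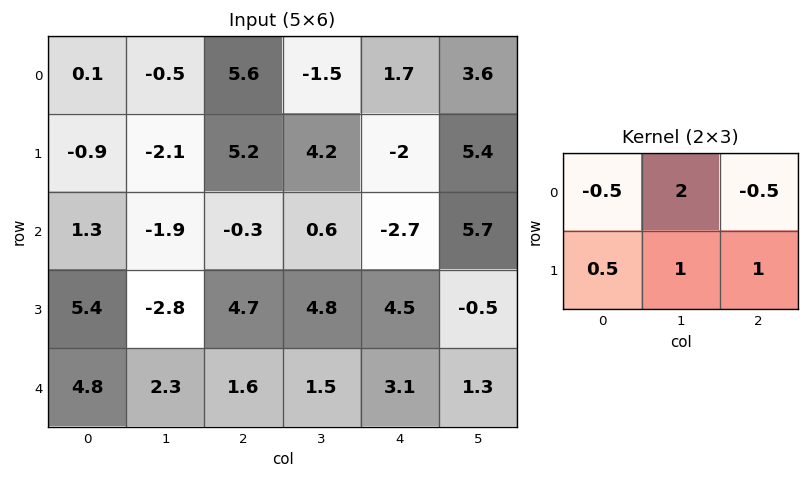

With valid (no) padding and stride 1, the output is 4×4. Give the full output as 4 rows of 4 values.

-1.2 20.55 -1.85 7.85
-7.9 8.7 4.55 -5.5
0.3 8.15 14.35 -2.15
-4.35 12.65 10.4 12

Output[0,0]: The receptive field on the input at this output position is [0.1 -0.5 5.6 / -0.9 -2.1 5.2]. Elementwise product with the kernel and sum: 0.1·-0.5 + -0.5·2 + 5.6·-0.5 + -0.9·0.5 + -2.1·1 + 5.2·1.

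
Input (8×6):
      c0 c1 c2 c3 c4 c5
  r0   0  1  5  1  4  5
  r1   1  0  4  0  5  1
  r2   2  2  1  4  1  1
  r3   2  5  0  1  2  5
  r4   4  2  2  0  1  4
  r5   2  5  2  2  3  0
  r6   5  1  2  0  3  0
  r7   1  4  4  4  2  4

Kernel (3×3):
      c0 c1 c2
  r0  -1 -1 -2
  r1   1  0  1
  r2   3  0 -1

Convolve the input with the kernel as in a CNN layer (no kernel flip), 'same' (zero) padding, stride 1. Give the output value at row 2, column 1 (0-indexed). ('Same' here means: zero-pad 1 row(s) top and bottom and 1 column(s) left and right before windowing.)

The receptive field on the zero-padded input at this output position is [1 0 4 / 2 2 1 / 2 5 0]. Elementwise product with the kernel and sum: 1·-1 + 0·-1 + 4·-2 + 2·1 + 1·1 + 2·3 + 0·-1.

0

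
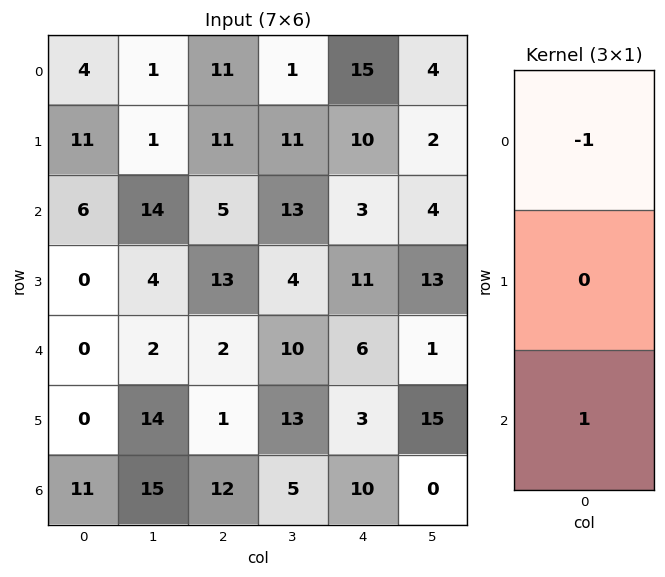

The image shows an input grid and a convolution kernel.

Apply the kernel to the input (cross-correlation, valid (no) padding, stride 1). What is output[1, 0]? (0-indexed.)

-11

The receptive field on the input at this output position is [11 / 6 / 0]. Elementwise product with the kernel and sum: 11·-1 + 0·1.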